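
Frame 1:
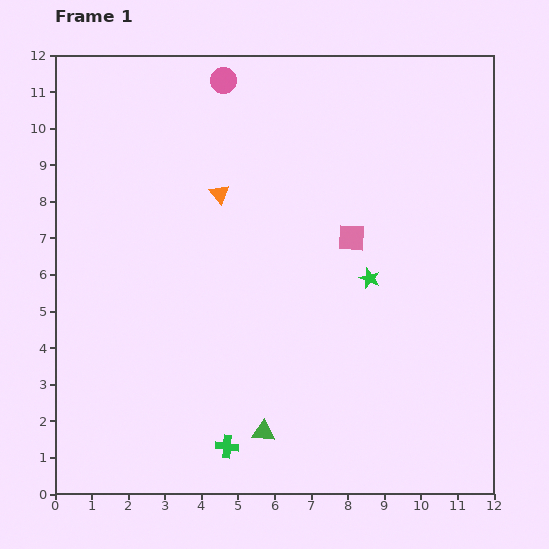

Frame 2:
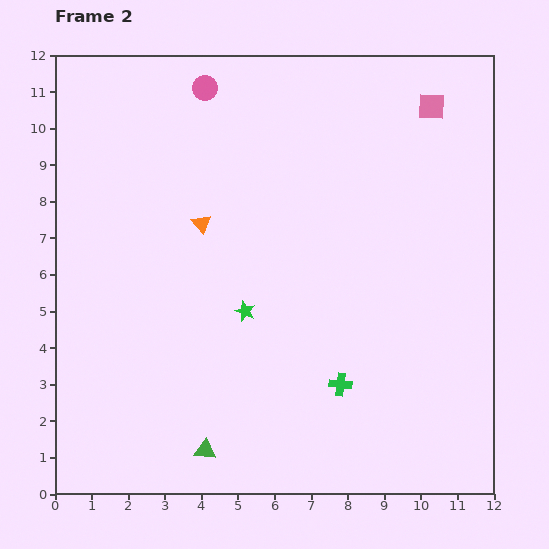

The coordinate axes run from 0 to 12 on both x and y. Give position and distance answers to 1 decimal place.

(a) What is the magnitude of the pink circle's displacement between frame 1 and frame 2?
0.5

The pink circle moved from (4.6, 11.3) to (4.1, 11.1), a distance of √(0.5² + 0.2²) ≈ 0.5.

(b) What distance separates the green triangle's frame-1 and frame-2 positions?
1.7

The green triangle moved from (5.7, 1.7) to (4.1, 1.2), a distance of √(1.6² + 0.5²) ≈ 1.7.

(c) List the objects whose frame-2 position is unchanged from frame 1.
none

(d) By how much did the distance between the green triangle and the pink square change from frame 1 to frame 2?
+5.5

Distance in frame 1: 5.8. Distance in frame 2: 11.3.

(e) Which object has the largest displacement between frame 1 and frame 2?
the pink square

(moved 4.2; next 3.5)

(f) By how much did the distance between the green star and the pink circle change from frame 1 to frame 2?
-0.5

Distance in frame 1: 6.7. Distance in frame 2: 6.2.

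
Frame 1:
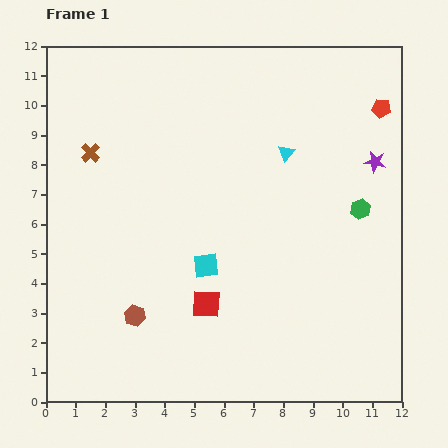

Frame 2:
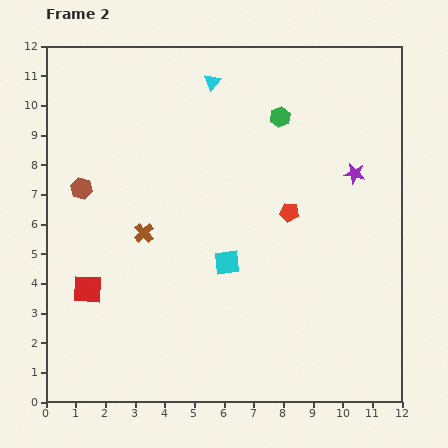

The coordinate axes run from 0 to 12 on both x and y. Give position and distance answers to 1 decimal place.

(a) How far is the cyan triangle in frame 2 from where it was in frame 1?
3.5

The cyan triangle moved from (8.1, 8.4) to (5.6, 10.8), a distance of √(2.5² + 2.4²) ≈ 3.5.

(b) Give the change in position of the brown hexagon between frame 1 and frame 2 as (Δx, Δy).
(-1.8, 4.3)

The brown hexagon was at (3.0, 2.9) in frame 1 and (1.2, 7.2) in frame 2.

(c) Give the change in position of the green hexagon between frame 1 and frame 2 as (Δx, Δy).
(-2.7, 3.1)

The green hexagon was at (10.6, 6.5) in frame 1 and (7.9, 9.6) in frame 2.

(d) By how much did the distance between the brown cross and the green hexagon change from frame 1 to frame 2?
-3.3

Distance in frame 1: 9.3. Distance in frame 2: 6.0.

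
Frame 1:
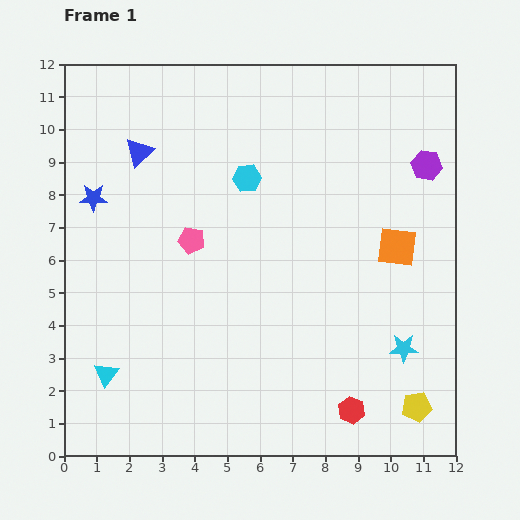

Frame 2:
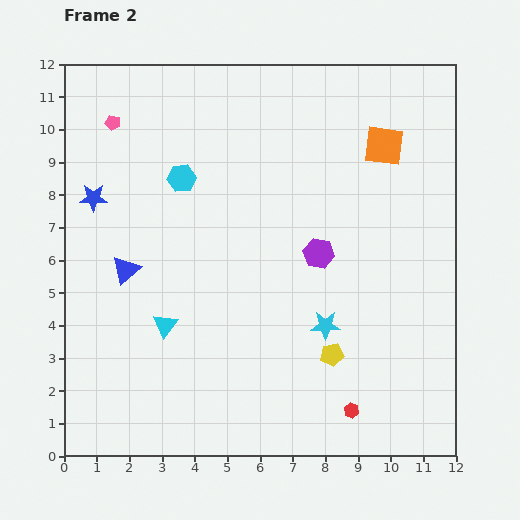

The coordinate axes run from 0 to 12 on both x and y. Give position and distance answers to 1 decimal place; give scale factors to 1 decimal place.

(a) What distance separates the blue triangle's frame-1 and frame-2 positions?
3.6

The blue triangle moved from (2.3, 9.3) to (1.9, 5.7), a distance of √(0.4² + 3.6²) ≈ 3.6.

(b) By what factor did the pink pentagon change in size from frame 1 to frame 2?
0.6×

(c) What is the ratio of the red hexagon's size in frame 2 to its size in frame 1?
0.6×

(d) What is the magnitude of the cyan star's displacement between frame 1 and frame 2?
2.5

The cyan star moved from (10.4, 3.3) to (8.0, 4.0), a distance of √(2.4² + 0.7²) ≈ 2.5.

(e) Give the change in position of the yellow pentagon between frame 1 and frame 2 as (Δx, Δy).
(-2.6, 1.6)

The yellow pentagon was at (10.8, 1.5) in frame 1 and (8.2, 3.1) in frame 2.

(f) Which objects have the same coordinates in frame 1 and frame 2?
the blue star, the red hexagon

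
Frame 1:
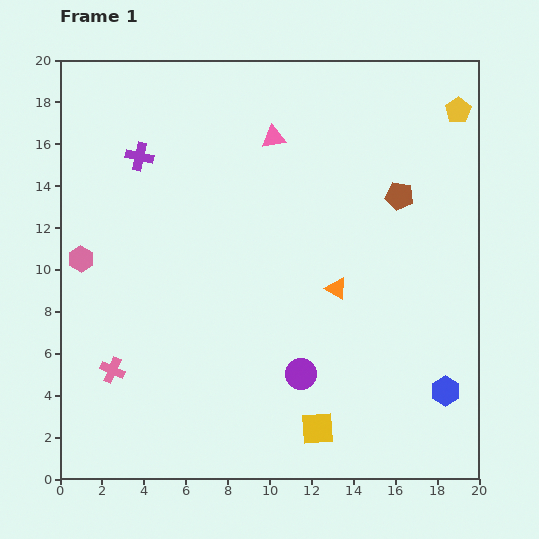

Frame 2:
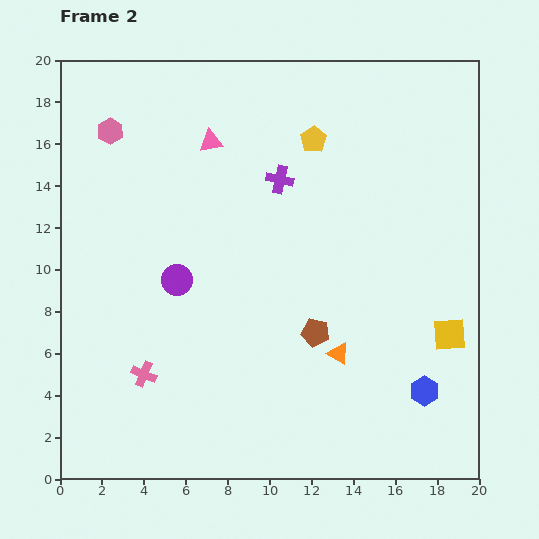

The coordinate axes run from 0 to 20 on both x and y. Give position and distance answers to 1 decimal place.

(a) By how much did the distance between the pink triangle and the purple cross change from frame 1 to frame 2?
-2.7

Distance in frame 1: 6.5. Distance in frame 2: 3.8.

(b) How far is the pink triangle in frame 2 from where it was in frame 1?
3.0

The pink triangle moved from (10.2, 16.3) to (7.2, 16.1), a distance of √(3.0² + 0.2²) ≈ 3.0.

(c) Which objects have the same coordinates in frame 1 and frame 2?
none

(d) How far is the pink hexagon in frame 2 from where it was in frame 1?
6.3

The pink hexagon moved from (1.0, 10.5) to (2.4, 16.6), a distance of √(1.4² + 6.1²) ≈ 6.3.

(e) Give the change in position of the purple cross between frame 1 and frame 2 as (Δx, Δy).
(6.7, -1.1)

The purple cross was at (3.8, 15.4) in frame 1 and (10.5, 14.3) in frame 2.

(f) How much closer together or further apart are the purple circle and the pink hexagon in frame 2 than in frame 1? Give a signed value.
-4.1

Distance in frame 1: 11.9. Distance in frame 2: 7.8.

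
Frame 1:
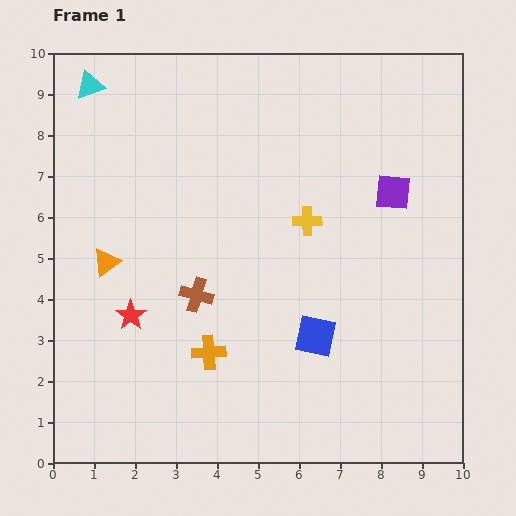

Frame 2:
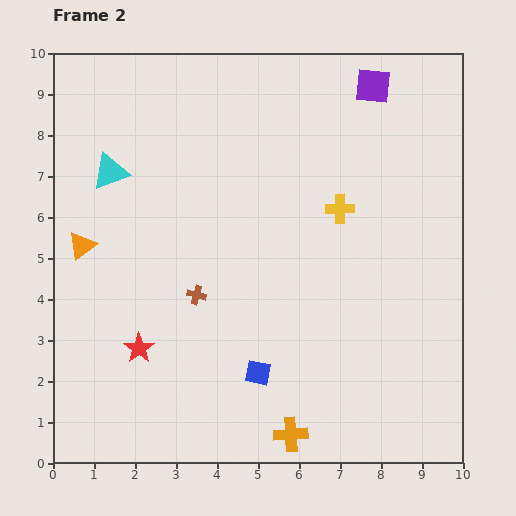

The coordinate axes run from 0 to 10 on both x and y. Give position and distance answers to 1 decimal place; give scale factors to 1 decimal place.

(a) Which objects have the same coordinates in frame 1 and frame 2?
the brown cross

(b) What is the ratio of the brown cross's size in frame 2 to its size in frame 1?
0.6×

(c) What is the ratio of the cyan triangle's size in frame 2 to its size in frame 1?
1.3×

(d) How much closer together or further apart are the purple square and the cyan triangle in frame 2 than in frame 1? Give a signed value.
-1.1

Distance in frame 1: 7.8. Distance in frame 2: 6.7.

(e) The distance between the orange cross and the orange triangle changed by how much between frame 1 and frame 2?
+3.6

Distance in frame 1: 3.3. Distance in frame 2: 6.9.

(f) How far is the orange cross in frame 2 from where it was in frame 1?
2.8

The orange cross moved from (3.8, 2.7) to (5.8, 0.7), a distance of √(2.0² + 2.0²) ≈ 2.8.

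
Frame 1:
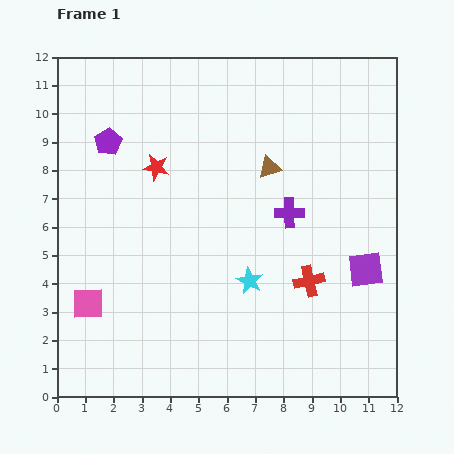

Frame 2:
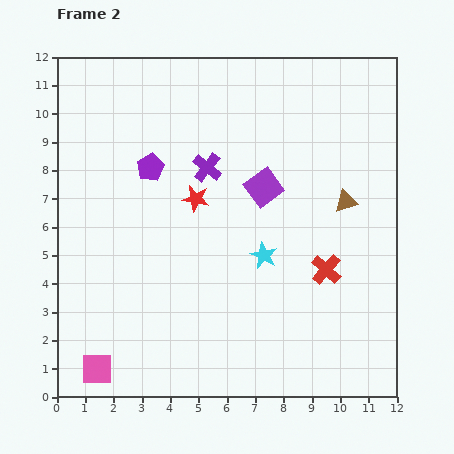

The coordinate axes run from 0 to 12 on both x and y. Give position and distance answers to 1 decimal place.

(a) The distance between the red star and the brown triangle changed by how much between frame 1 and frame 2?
+1.3

Distance in frame 1: 4.0. Distance in frame 2: 5.3.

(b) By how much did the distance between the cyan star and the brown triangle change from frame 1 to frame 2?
-0.6

Distance in frame 1: 4.1. Distance in frame 2: 3.5.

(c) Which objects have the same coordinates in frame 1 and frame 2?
none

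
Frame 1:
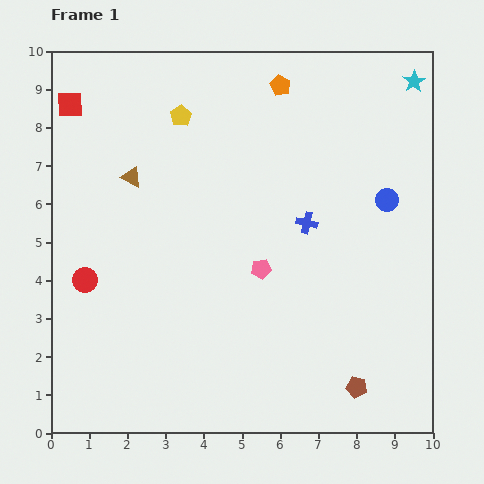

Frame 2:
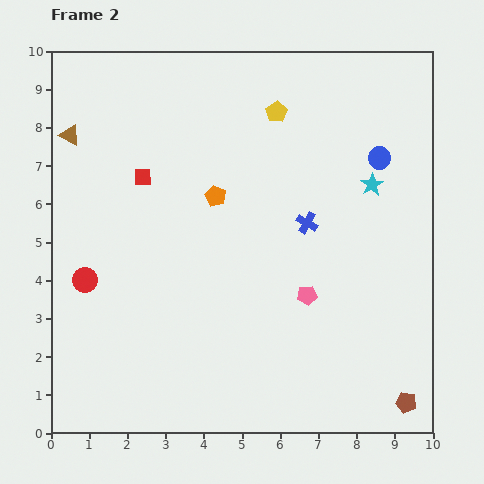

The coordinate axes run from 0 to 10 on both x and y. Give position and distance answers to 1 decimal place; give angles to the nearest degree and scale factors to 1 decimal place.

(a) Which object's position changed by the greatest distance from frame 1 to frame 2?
the orange pentagon

(moved 3.4; next 2.9)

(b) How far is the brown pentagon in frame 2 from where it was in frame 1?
1.4

The brown pentagon moved from (8.0, 1.2) to (9.3, 0.8), a distance of √(1.3² + 0.4²) ≈ 1.4.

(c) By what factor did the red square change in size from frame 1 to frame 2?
0.7×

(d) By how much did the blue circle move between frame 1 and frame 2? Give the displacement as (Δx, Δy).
(-0.2, 1.1)

The blue circle was at (8.8, 6.1) in frame 1 and (8.6, 7.2) in frame 2.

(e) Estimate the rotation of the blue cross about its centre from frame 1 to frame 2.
17° clockwise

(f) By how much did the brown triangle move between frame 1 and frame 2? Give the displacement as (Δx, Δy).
(-1.6, 1.1)

The brown triangle was at (2.1, 6.7) in frame 1 and (0.5, 7.8) in frame 2.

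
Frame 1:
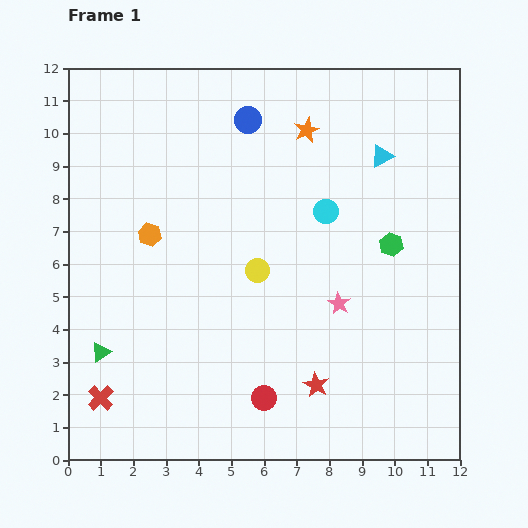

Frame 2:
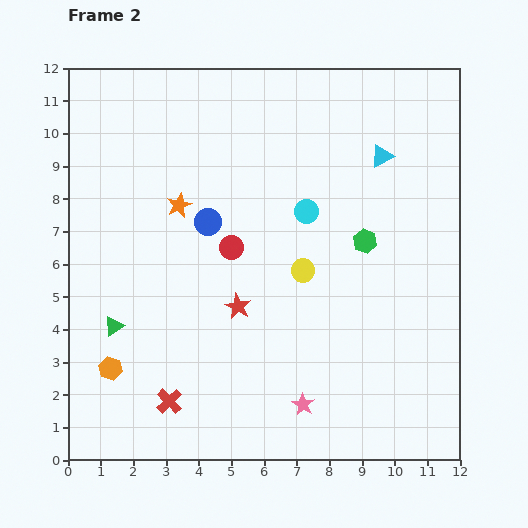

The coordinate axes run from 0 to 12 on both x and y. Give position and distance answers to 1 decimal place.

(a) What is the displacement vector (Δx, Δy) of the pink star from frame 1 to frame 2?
(-1.1, -3.1)

The pink star was at (8.3, 4.8) in frame 1 and (7.2, 1.7) in frame 2.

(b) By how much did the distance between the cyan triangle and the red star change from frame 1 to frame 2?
-0.9

Distance in frame 1: 7.3. Distance in frame 2: 6.4.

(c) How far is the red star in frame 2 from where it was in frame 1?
3.4

The red star moved from (7.6, 2.3) to (5.2, 4.7), a distance of √(2.4² + 2.4²) ≈ 3.4.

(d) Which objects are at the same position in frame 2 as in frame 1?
the cyan triangle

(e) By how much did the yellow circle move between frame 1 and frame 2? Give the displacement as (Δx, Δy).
(1.4, 0.0)

The yellow circle was at (5.8, 5.8) in frame 1 and (7.2, 5.8) in frame 2.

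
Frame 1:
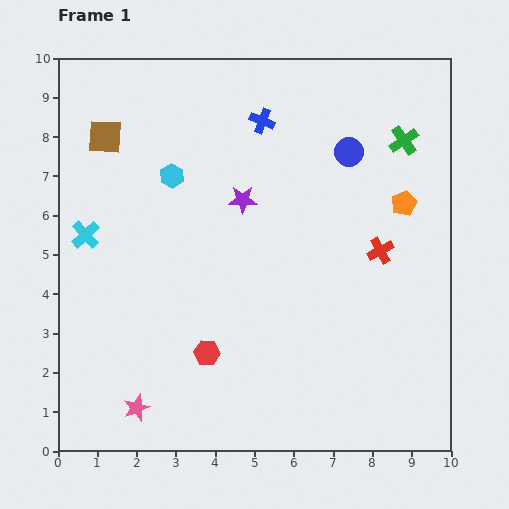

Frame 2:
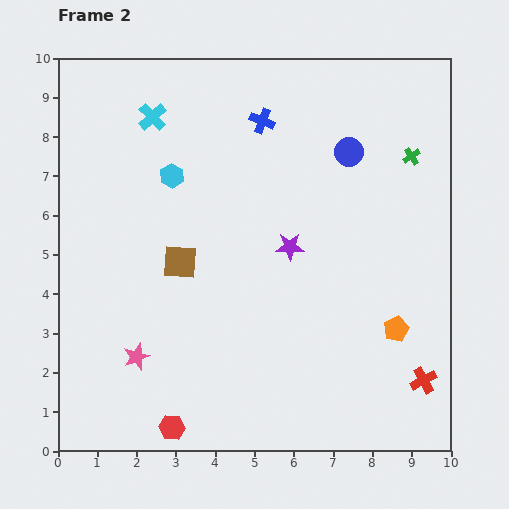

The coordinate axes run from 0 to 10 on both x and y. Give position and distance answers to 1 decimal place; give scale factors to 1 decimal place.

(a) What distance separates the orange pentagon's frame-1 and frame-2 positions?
3.2

The orange pentagon moved from (8.8, 6.3) to (8.6, 3.1), a distance of √(0.2² + 3.2²) ≈ 3.2.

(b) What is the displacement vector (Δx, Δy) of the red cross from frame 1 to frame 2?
(1.1, -3.3)

The red cross was at (8.2, 5.1) in frame 1 and (9.3, 1.8) in frame 2.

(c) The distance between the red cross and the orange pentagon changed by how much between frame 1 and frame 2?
+0.2

Distance in frame 1: 1.3. Distance in frame 2: 1.5.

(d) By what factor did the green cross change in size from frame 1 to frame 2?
0.6×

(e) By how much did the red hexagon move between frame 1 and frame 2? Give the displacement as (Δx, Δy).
(-0.9, -1.9)

The red hexagon was at (3.8, 2.5) in frame 1 and (2.9, 0.6) in frame 2.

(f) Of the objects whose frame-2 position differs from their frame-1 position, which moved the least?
the green cross

(moved 0.4)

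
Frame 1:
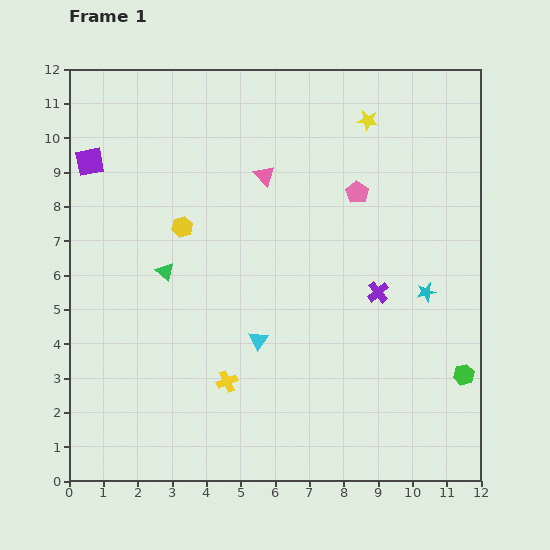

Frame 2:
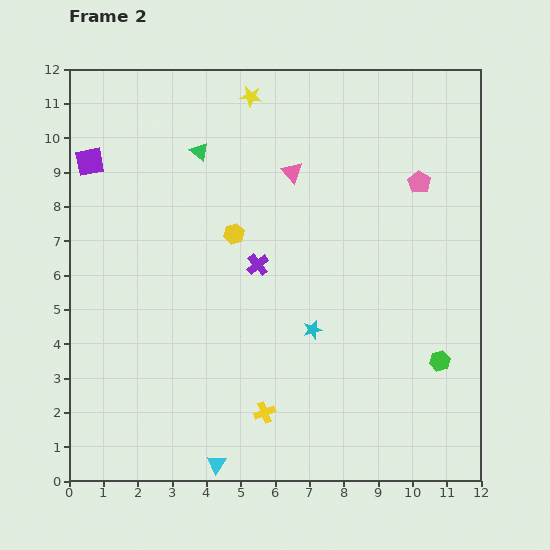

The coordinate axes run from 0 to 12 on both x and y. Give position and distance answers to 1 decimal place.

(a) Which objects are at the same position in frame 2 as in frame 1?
the purple square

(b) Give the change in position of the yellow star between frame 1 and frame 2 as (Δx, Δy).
(-3.4, 0.7)

The yellow star was at (8.7, 10.5) in frame 1 and (5.3, 11.2) in frame 2.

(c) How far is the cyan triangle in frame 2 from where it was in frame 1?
3.8

The cyan triangle moved from (5.5, 4.1) to (4.3, 0.5), a distance of √(1.2² + 3.6²) ≈ 3.8.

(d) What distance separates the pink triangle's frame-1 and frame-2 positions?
0.8

The pink triangle moved from (5.7, 8.9) to (6.5, 9.0), a distance of √(0.8² + 0.1²) ≈ 0.8.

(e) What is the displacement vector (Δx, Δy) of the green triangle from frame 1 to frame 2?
(1.0, 3.5)

The green triangle was at (2.8, 6.1) in frame 1 and (3.8, 9.6) in frame 2.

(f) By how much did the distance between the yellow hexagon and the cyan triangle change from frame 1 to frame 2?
+2.7

Distance in frame 1: 4.0. Distance in frame 2: 6.7.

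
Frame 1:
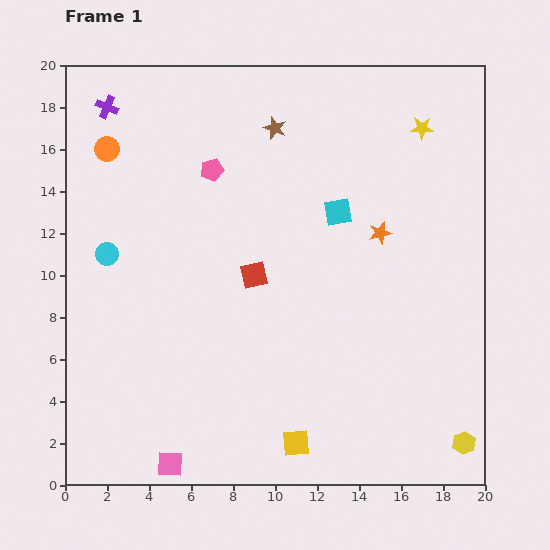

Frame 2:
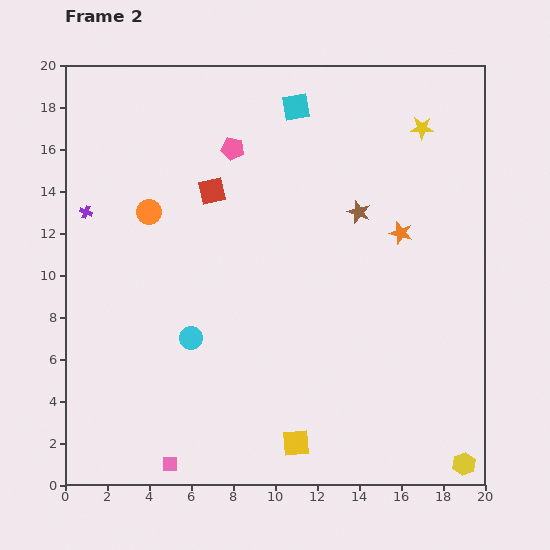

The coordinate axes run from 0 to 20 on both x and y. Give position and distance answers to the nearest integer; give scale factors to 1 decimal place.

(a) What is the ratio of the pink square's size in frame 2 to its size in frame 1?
0.6×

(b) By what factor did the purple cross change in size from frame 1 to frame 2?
0.6×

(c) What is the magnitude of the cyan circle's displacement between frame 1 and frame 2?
6

The cyan circle moved from (2, 11) to (6, 7), a distance of √(4² + 4²) ≈ 6.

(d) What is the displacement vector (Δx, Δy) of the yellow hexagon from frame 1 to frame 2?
(0, -1)

The yellow hexagon was at (19, 2) in frame 1 and (19, 1) in frame 2.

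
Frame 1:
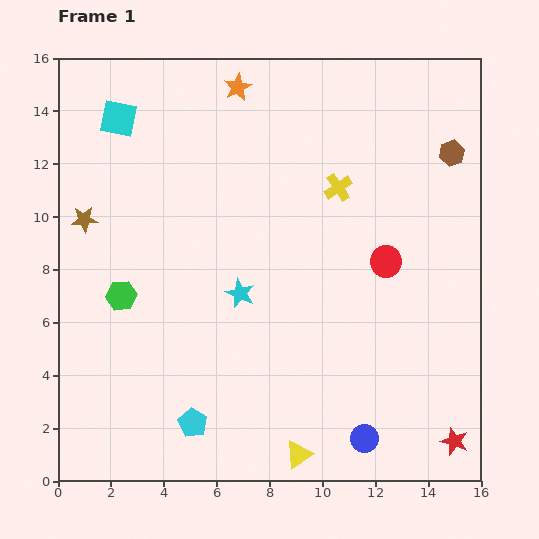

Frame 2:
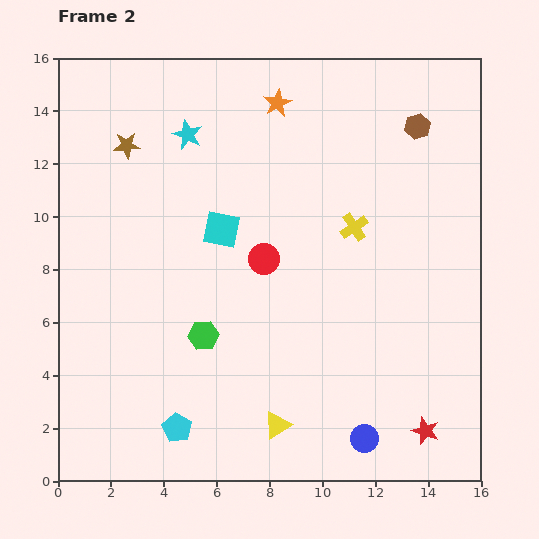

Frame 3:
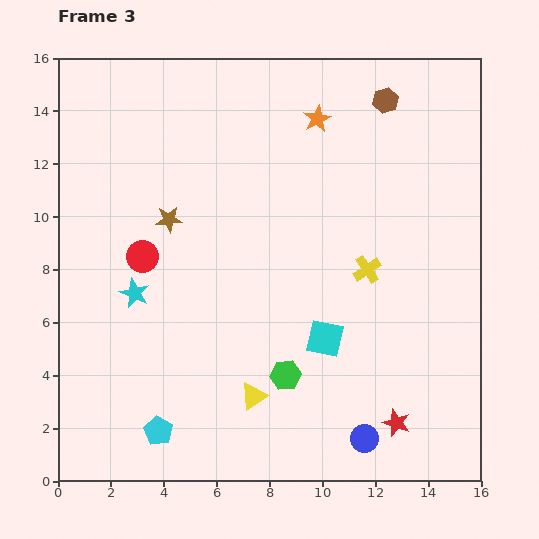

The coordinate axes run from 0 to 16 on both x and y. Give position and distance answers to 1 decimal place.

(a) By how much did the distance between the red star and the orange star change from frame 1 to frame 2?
-2.1

Distance in frame 1: 15.7. Distance in frame 2: 13.6.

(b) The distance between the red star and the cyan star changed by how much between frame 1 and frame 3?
+1.2

Distance in frame 1: 9.8. Distance in frame 3: 11.0.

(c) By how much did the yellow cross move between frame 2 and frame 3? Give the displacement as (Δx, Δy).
(0.5, -1.6)

The yellow cross was at (11.2, 9.6) in frame 2 and (11.7, 8.0) in frame 3.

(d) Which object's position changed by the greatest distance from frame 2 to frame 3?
the cyan star

(moved 6.3; next 5.7)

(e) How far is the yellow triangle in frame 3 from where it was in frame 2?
1.4

The yellow triangle moved from (8.3, 2.1) to (7.4, 3.2), a distance of √(0.9² + 1.1²) ≈ 1.4.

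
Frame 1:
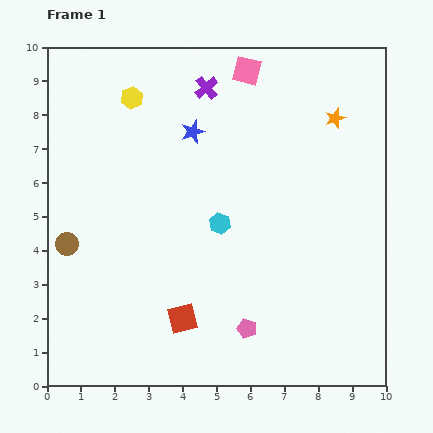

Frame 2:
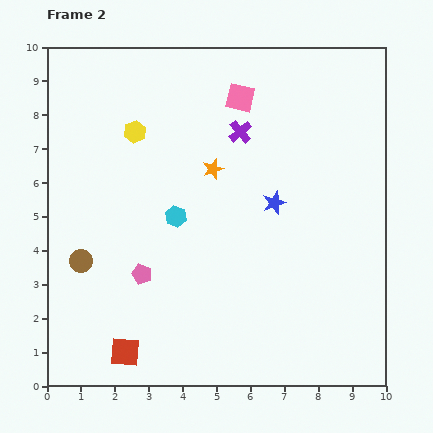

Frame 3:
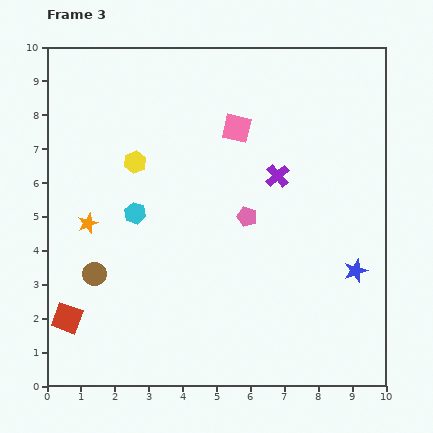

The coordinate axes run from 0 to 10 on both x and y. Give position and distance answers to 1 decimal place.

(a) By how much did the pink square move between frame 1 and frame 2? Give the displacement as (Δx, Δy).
(-0.2, -0.8)

The pink square was at (5.9, 9.3) in frame 1 and (5.7, 8.5) in frame 2.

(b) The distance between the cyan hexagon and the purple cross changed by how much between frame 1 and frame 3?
+0.3

Distance in frame 1: 4.0. Distance in frame 3: 4.3.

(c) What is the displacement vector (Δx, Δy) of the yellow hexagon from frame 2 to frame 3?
(0.0, -0.9)

The yellow hexagon was at (2.6, 7.5) in frame 2 and (2.6, 6.6) in frame 3.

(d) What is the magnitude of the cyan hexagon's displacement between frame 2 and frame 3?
1.2

The cyan hexagon moved from (3.8, 5.0) to (2.6, 5.1), a distance of √(1.2² + 0.1²) ≈ 1.2.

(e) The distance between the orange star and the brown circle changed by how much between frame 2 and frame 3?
-3.2

Distance in frame 2: 4.7. Distance in frame 3: 1.5.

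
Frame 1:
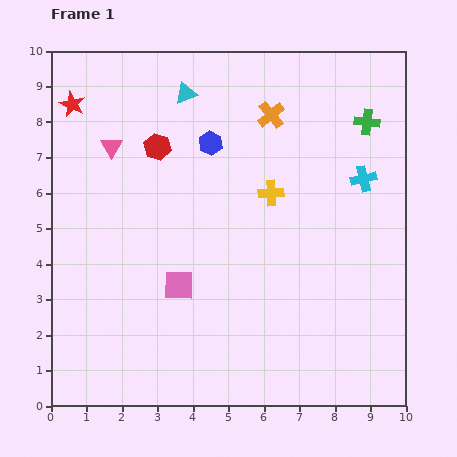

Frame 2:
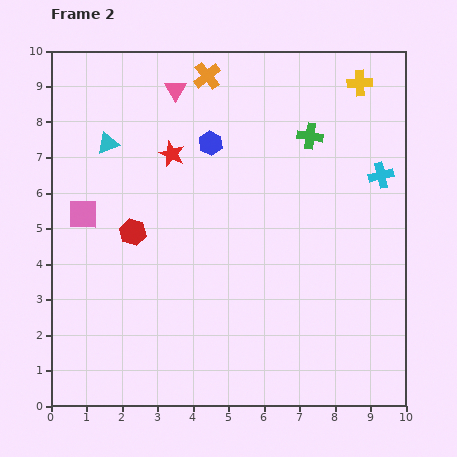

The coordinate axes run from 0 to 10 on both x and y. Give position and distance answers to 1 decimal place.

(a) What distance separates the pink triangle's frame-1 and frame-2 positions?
2.4

The pink triangle moved from (1.7, 7.3) to (3.5, 8.9), a distance of √(1.8² + 1.6²) ≈ 2.4.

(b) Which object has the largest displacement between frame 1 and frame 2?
the yellow cross

(moved 4.0; next 3.4)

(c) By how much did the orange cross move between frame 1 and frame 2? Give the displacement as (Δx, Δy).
(-1.8, 1.1)

The orange cross was at (6.2, 8.2) in frame 1 and (4.4, 9.3) in frame 2.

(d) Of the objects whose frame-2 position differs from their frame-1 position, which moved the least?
the cyan cross

(moved 0.5)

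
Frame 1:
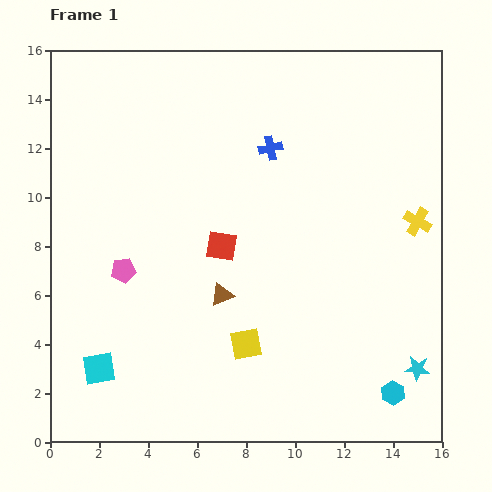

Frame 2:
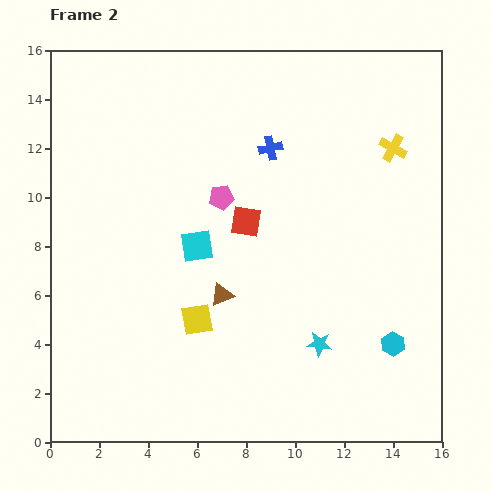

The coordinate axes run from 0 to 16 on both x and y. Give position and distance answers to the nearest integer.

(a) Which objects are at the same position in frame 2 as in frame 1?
the brown triangle, the blue cross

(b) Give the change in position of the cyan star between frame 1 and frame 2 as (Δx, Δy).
(-4, 1)

The cyan star was at (15, 3) in frame 1 and (11, 4) in frame 2.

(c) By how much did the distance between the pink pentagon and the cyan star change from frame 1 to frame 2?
-6

Distance in frame 1: 13. Distance in frame 2: 7.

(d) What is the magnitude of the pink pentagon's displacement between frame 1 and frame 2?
5

The pink pentagon moved from (3, 7) to (7, 10), a distance of √(4² + 3²) ≈ 5.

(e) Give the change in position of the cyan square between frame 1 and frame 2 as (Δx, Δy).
(4, 5)

The cyan square was at (2, 3) in frame 1 and (6, 8) in frame 2.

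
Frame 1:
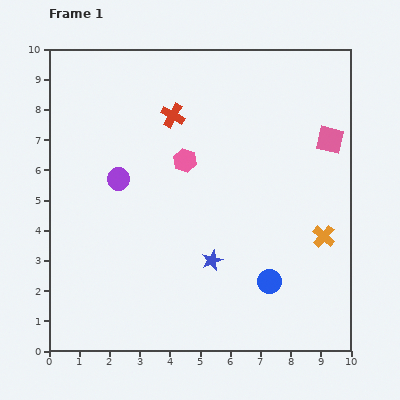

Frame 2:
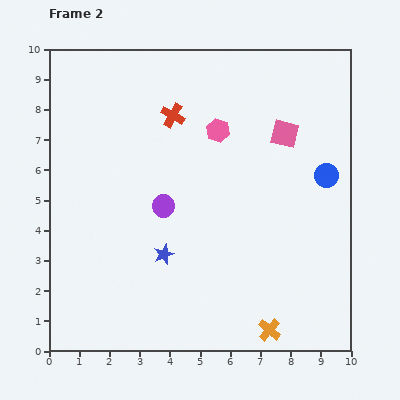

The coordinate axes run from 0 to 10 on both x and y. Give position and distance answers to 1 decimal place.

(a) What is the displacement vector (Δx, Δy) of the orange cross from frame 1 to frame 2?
(-1.8, -3.1)

The orange cross was at (9.1, 3.8) in frame 1 and (7.3, 0.7) in frame 2.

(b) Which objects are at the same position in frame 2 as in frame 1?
the red cross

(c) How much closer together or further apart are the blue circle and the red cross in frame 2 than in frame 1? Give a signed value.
-0.9

Distance in frame 1: 6.4. Distance in frame 2: 5.5.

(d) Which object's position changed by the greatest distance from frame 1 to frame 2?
the blue circle

(moved 4.0; next 3.6)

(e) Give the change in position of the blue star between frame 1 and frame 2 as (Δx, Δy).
(-1.6, 0.2)

The blue star was at (5.4, 3.0) in frame 1 and (3.8, 3.2) in frame 2.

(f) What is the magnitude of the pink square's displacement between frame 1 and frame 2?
1.5

The pink square moved from (9.3, 7.0) to (7.8, 7.2), a distance of √(1.5² + 0.2²) ≈ 1.5.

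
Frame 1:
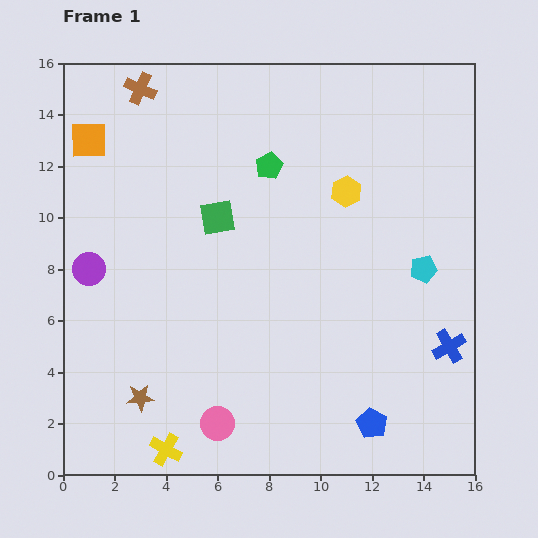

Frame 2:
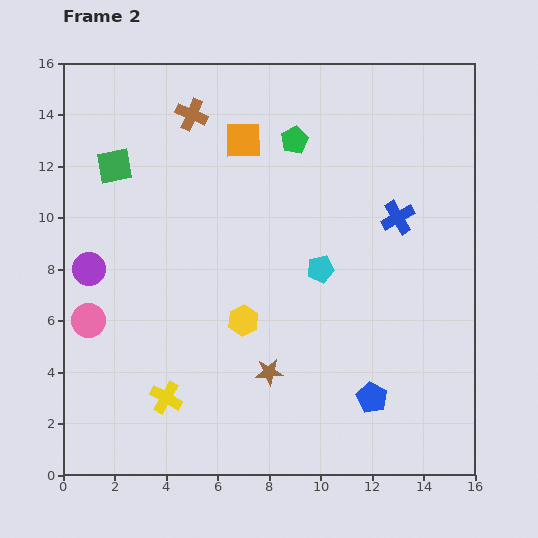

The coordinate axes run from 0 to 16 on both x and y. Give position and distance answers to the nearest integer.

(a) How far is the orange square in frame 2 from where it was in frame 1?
6

The orange square moved from (1, 13) to (7, 13), a distance of √(6² + 0²) ≈ 6.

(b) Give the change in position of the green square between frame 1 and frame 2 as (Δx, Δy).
(-4, 2)

The green square was at (6, 10) in frame 1 and (2, 12) in frame 2.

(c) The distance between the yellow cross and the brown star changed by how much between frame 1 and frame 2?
+2

Distance in frame 1: 2. Distance in frame 2: 4.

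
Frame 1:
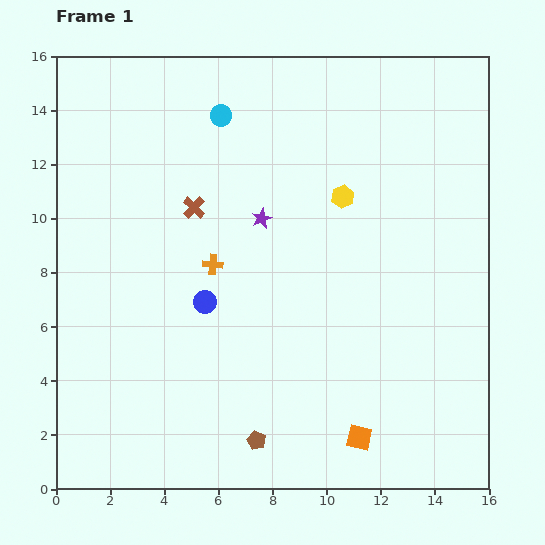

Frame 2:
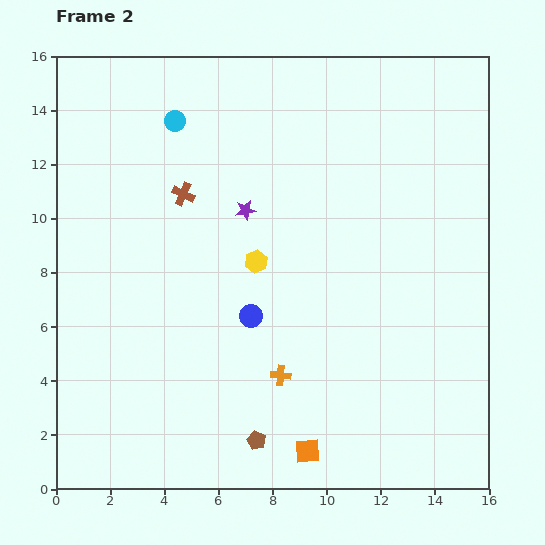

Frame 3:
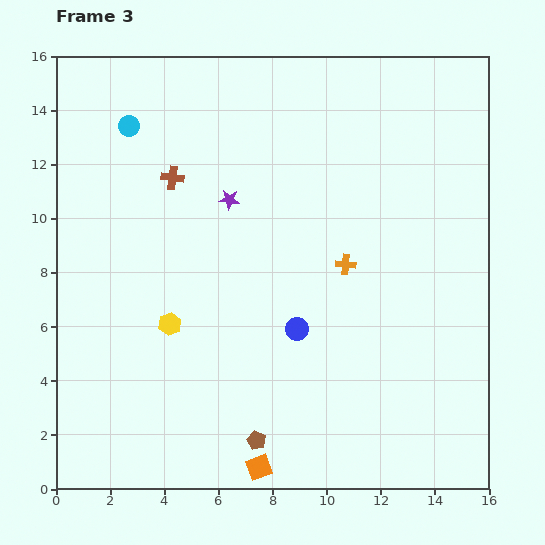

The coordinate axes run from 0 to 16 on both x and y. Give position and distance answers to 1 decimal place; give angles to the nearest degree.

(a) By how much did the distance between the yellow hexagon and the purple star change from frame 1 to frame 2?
-1.2

Distance in frame 1: 3.1. Distance in frame 2: 1.9.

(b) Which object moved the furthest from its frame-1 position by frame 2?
the orange cross

(moved 4.8; next 4.0)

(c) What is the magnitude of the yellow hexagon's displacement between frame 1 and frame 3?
7.9

The yellow hexagon moved from (10.6, 10.8) to (4.2, 6.1), a distance of √(6.4² + 4.7²) ≈ 7.9.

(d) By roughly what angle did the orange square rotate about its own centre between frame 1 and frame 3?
33° counter-clockwise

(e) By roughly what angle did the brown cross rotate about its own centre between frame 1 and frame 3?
36° counter-clockwise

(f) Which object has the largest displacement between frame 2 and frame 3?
the orange cross

(moved 4.8; next 3.9)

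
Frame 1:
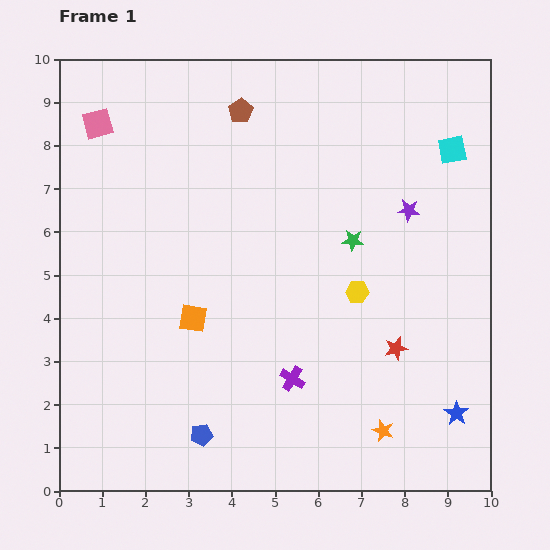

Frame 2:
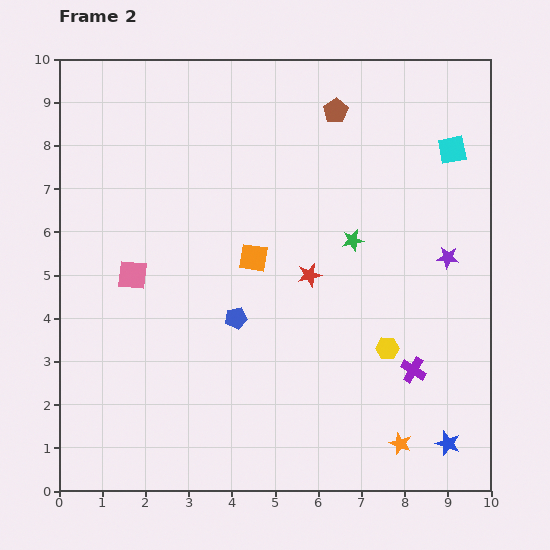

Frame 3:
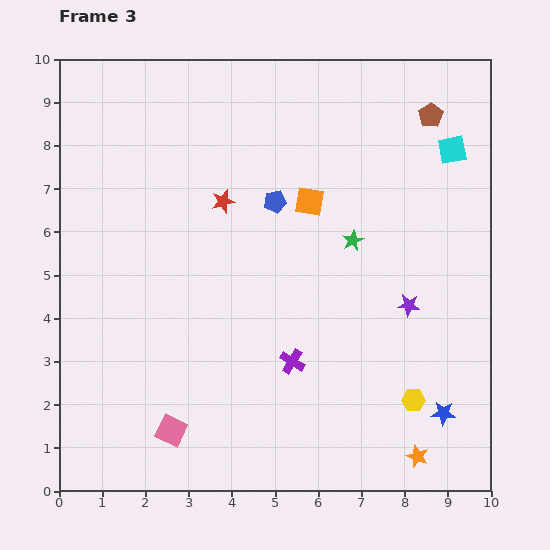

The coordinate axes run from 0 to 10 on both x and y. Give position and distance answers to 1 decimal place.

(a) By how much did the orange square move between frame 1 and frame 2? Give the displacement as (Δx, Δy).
(1.4, 1.4)

The orange square was at (3.1, 4.0) in frame 1 and (4.5, 5.4) in frame 2.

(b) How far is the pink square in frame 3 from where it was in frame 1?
7.3

The pink square moved from (0.9, 8.5) to (2.6, 1.4), a distance of √(1.7² + 7.1²) ≈ 7.3.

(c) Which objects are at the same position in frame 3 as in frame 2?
the green star, the cyan square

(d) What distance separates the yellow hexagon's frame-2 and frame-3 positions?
1.3

The yellow hexagon moved from (7.6, 3.3) to (8.2, 2.1), a distance of √(0.6² + 1.2²) ≈ 1.3.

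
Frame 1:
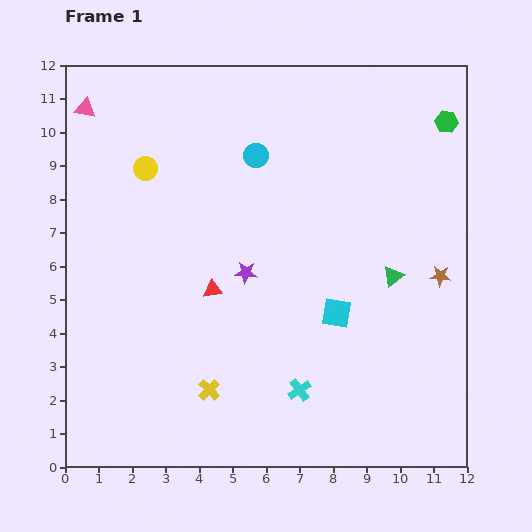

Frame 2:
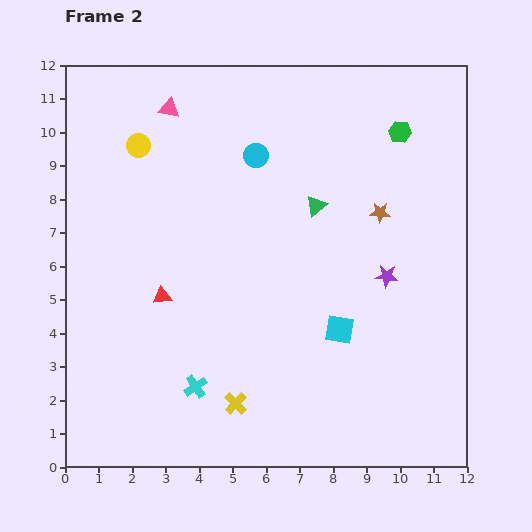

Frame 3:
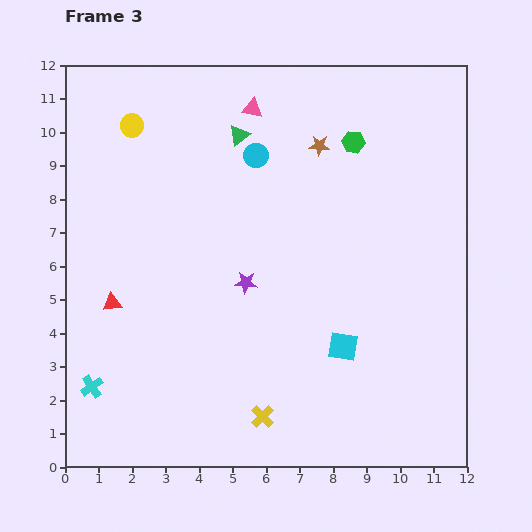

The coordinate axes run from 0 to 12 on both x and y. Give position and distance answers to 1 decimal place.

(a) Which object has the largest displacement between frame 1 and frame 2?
the purple star

(moved 4.2; next 3.1)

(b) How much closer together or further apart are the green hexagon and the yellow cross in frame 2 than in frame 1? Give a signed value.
-1.2

Distance in frame 1: 10.7. Distance in frame 2: 9.5.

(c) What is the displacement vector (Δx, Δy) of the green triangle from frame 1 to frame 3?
(-4.6, 4.2)

The green triangle was at (9.8, 5.7) in frame 1 and (5.2, 9.9) in frame 3.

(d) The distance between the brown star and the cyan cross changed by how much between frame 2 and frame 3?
+2.3

Distance in frame 2: 7.6. Distance in frame 3: 9.9.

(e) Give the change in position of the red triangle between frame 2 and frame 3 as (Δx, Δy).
(-1.5, -0.2)

The red triangle was at (2.9, 5.1) in frame 2 and (1.4, 4.9) in frame 3.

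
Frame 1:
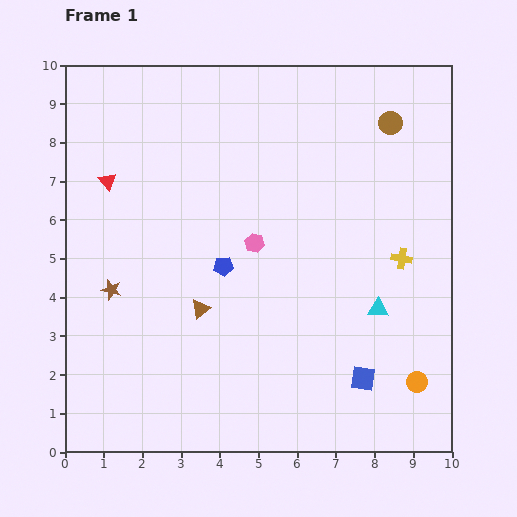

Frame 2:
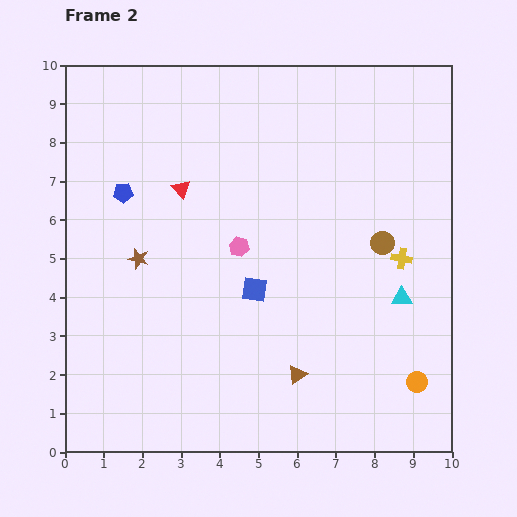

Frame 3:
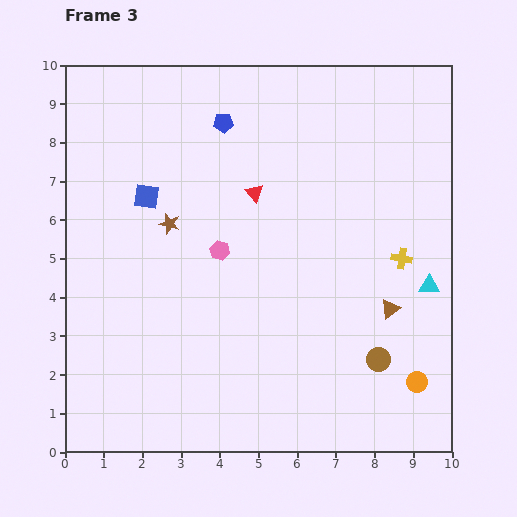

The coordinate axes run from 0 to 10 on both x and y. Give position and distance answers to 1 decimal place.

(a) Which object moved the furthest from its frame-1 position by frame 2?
the blue square

(moved 3.6; next 3.2)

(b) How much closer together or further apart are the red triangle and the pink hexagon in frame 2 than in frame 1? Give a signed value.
-2.0

Distance in frame 1: 4.1. Distance in frame 2: 2.1.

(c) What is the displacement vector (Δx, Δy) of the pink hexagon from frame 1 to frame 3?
(-0.9, -0.2)

The pink hexagon was at (4.9, 5.4) in frame 1 and (4.0, 5.2) in frame 3.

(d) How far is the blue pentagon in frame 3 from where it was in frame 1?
3.7

The blue pentagon moved from (4.1, 4.8) to (4.1, 8.5), a distance of √(0.0² + 3.7²) ≈ 3.7.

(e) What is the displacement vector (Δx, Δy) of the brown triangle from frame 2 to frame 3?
(2.4, 1.7)

The brown triangle was at (6.0, 2.0) in frame 2 and (8.4, 3.7) in frame 3.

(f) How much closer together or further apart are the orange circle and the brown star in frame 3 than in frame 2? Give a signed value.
-0.3

Distance in frame 2: 7.9. Distance in frame 3: 7.6.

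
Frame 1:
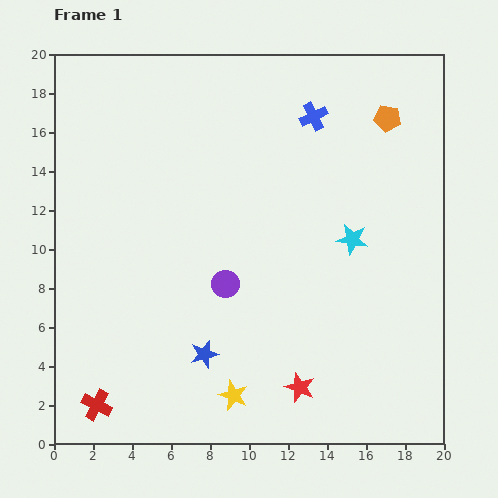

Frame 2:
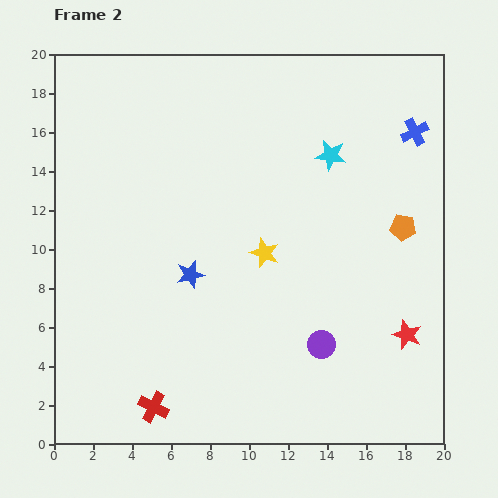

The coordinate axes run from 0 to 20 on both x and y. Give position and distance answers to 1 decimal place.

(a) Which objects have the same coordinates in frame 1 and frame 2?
none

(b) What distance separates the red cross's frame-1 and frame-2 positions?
2.9

The red cross moved from (2.2, 2.0) to (5.1, 1.9), a distance of √(2.9² + 0.1²) ≈ 2.9.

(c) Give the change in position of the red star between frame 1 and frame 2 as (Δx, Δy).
(5.5, 2.7)

The red star was at (12.6, 2.9) in frame 1 and (18.1, 5.6) in frame 2.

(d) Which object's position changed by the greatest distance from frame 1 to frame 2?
the yellow star

(moved 7.5; next 6.1)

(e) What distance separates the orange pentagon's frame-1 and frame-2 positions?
5.7

The orange pentagon moved from (17.1, 16.7) to (17.9, 11.1), a distance of √(0.8² + 5.6²) ≈ 5.7.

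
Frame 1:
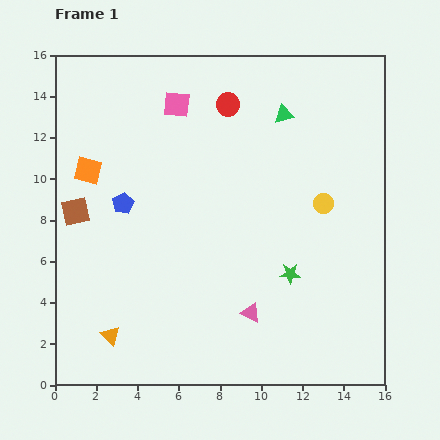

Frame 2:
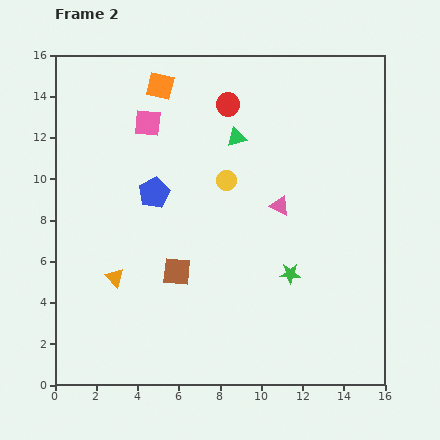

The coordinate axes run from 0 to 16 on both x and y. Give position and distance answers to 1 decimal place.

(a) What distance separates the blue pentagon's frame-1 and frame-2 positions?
1.6

The blue pentagon moved from (3.3, 8.8) to (4.8, 9.3), a distance of √(1.5² + 0.5²) ≈ 1.6.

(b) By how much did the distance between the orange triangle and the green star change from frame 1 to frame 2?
-0.7

Distance in frame 1: 9.2. Distance in frame 2: 8.5.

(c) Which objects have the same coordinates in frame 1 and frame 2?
the green star, the red circle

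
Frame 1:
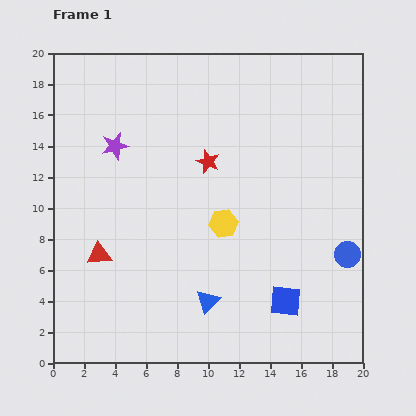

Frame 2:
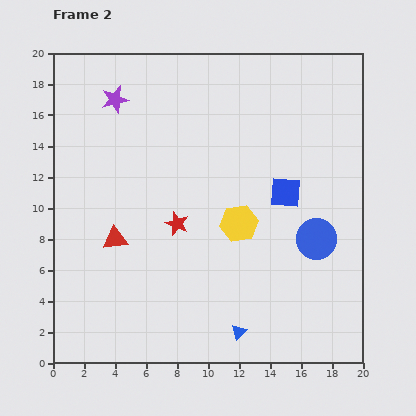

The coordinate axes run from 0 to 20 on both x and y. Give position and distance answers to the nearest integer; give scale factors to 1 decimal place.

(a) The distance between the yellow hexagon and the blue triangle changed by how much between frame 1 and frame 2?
+2

Distance in frame 1: 5. Distance in frame 2: 7.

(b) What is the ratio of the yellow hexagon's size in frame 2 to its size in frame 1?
1.3×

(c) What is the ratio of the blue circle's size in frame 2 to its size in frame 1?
1.5×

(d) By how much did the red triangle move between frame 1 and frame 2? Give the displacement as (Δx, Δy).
(1, 1)

The red triangle was at (3, 7) in frame 1 and (4, 8) in frame 2.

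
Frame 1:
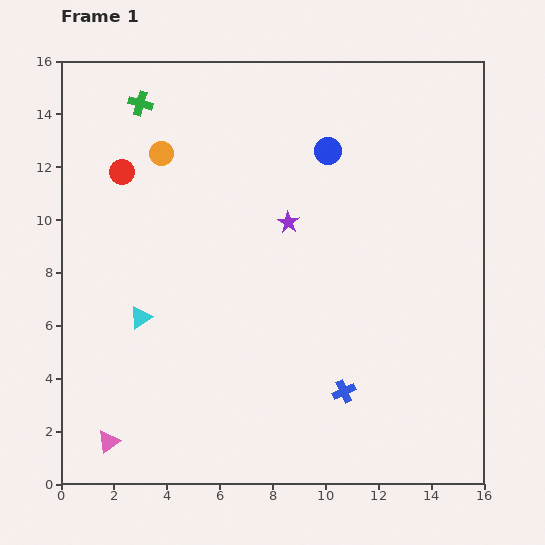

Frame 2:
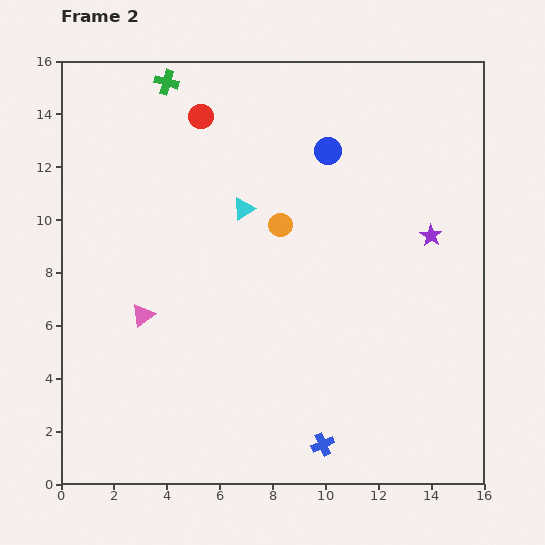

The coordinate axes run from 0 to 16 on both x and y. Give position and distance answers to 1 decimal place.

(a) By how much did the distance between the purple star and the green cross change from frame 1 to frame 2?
+4.4

Distance in frame 1: 7.2. Distance in frame 2: 11.6.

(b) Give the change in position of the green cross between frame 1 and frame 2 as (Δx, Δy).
(1.0, 0.8)

The green cross was at (3.0, 14.4) in frame 1 and (4.0, 15.2) in frame 2.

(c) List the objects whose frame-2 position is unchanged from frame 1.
the blue circle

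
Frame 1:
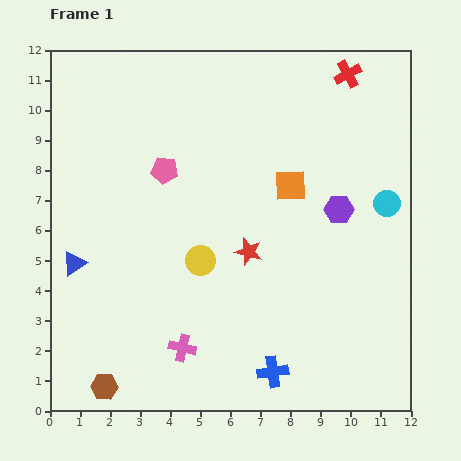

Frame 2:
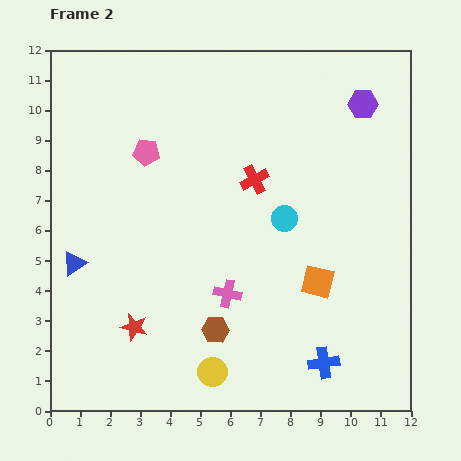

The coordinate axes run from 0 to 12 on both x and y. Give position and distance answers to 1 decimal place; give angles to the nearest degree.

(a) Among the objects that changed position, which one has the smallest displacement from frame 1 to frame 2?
the pink pentagon

(moved 0.8)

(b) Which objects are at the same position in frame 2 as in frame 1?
the blue triangle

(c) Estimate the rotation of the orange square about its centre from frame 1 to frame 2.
15° clockwise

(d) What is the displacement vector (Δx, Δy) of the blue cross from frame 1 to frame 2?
(1.7, 0.3)

The blue cross was at (7.4, 1.3) in frame 1 and (9.1, 1.6) in frame 2.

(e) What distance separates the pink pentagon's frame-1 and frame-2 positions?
0.8

The pink pentagon moved from (3.8, 8.0) to (3.2, 8.6), a distance of √(0.6² + 0.6²) ≈ 0.8.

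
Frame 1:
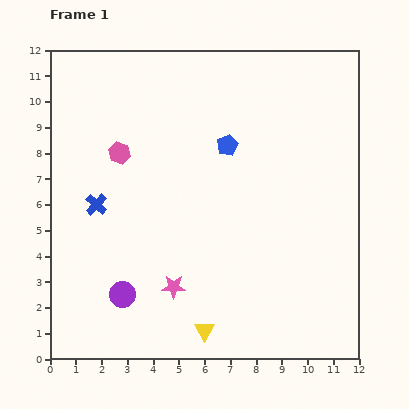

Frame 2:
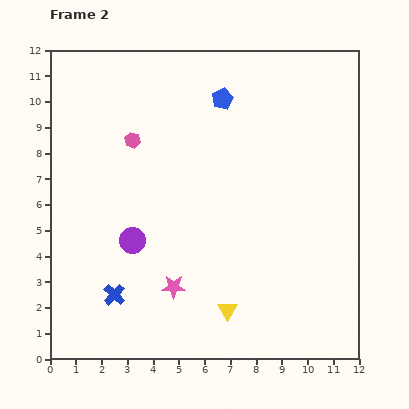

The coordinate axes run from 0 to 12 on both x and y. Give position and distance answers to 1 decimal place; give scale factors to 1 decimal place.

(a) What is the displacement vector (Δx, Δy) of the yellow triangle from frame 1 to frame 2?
(0.9, 0.8)

The yellow triangle was at (6.0, 1.1) in frame 1 and (6.9, 1.9) in frame 2.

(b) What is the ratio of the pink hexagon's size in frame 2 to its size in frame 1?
0.7×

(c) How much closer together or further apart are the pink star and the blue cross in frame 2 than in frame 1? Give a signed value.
-2.1

Distance in frame 1: 4.4. Distance in frame 2: 2.3.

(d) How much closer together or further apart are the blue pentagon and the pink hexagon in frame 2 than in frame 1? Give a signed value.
-0.4

Distance in frame 1: 4.2. Distance in frame 2: 3.8.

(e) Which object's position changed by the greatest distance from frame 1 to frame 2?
the blue cross

(moved 3.6; next 2.1)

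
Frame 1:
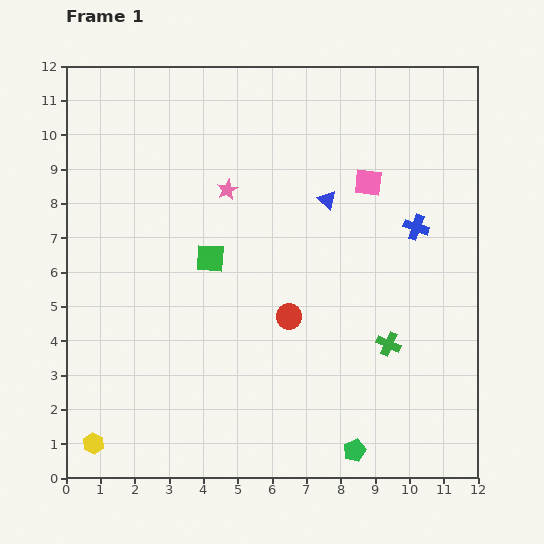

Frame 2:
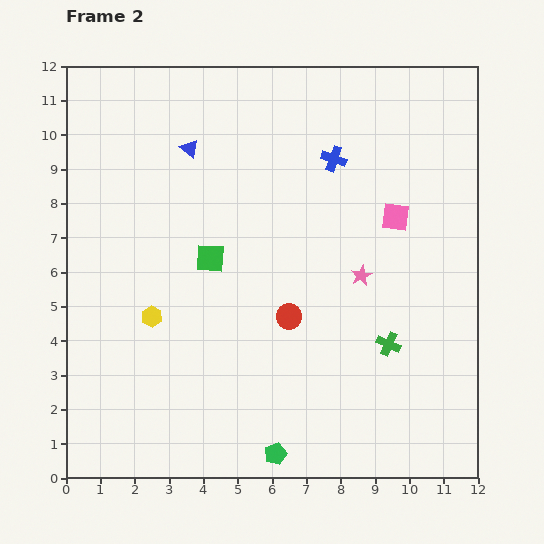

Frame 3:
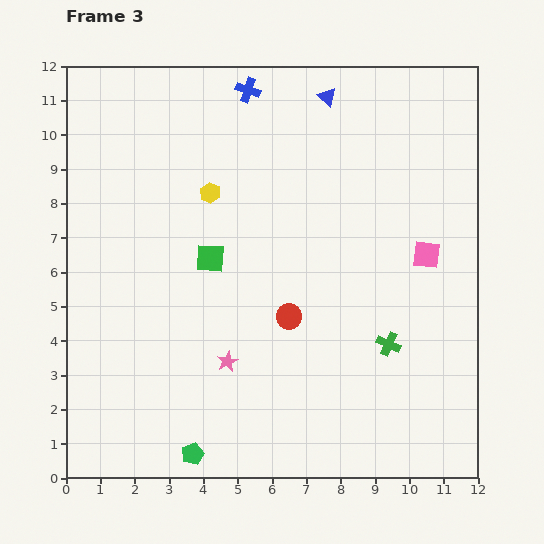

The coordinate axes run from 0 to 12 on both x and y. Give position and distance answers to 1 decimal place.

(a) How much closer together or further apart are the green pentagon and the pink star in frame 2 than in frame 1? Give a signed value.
-2.7

Distance in frame 1: 8.5. Distance in frame 2: 5.8.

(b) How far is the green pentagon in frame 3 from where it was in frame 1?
4.7

The green pentagon moved from (8.4, 0.8) to (3.7, 0.7), a distance of √(4.7² + 0.1²) ≈ 4.7.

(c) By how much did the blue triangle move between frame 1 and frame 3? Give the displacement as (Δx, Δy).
(0.0, 3.0)

The blue triangle was at (7.6, 8.1) in frame 1 and (7.6, 11.1) in frame 3.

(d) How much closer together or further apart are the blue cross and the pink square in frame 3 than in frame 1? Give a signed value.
+5.2

Distance in frame 1: 1.9. Distance in frame 3: 7.1.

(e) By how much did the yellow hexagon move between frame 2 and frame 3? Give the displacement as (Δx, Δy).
(1.7, 3.6)

The yellow hexagon was at (2.5, 4.7) in frame 2 and (4.2, 8.3) in frame 3.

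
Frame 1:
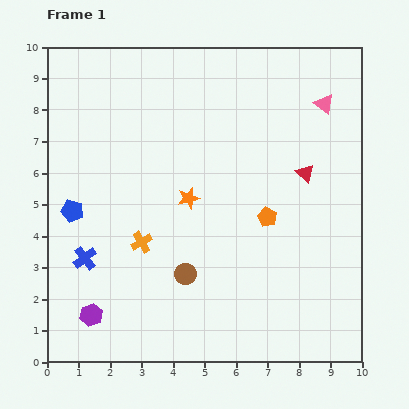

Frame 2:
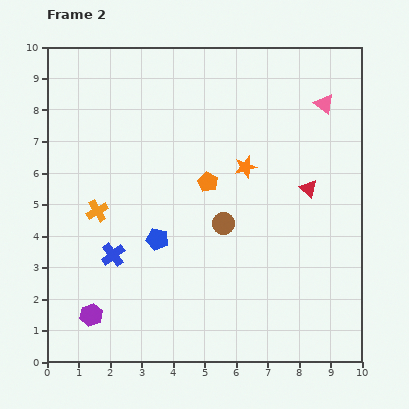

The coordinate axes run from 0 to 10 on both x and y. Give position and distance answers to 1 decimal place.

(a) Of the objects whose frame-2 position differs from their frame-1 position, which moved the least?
the red triangle

(moved 0.5)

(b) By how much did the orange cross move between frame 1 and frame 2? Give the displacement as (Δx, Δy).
(-1.4, 1.0)

The orange cross was at (3.0, 3.8) in frame 1 and (1.6, 4.8) in frame 2.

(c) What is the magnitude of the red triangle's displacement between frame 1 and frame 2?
0.5

The red triangle moved from (8.2, 6.0) to (8.3, 5.5), a distance of √(0.1² + 0.5²) ≈ 0.5.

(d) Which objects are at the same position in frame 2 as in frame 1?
the pink triangle, the purple hexagon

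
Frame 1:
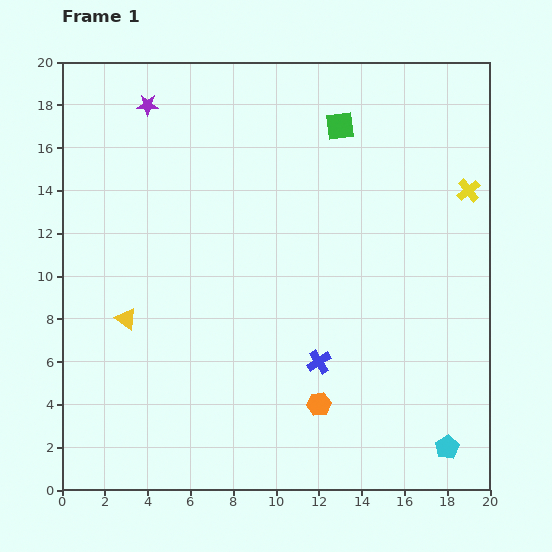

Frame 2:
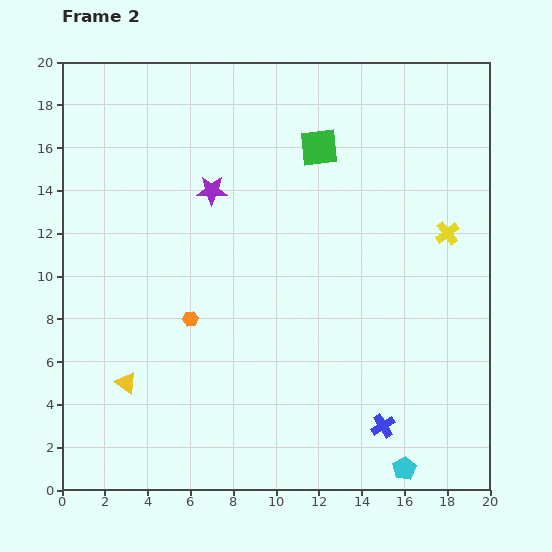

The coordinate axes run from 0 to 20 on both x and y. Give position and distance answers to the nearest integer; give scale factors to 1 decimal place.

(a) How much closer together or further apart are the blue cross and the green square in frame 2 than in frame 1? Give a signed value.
+2

Distance in frame 1: 11. Distance in frame 2: 13.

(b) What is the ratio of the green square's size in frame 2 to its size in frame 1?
1.3×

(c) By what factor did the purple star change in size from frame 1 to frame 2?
1.4×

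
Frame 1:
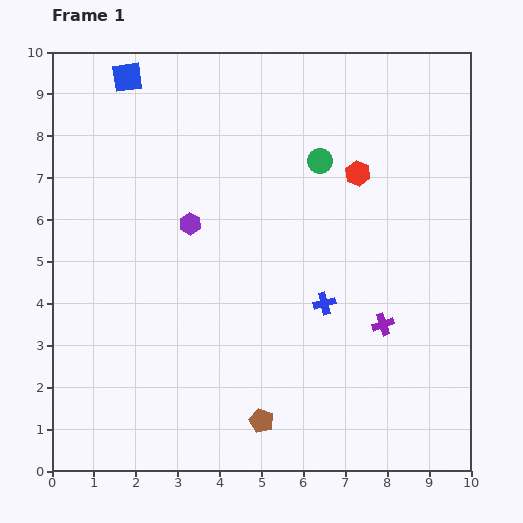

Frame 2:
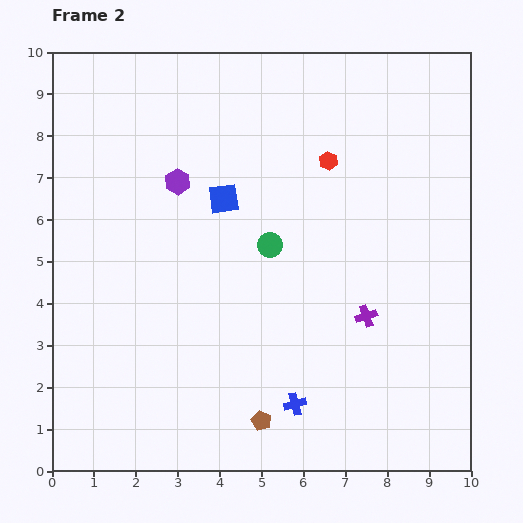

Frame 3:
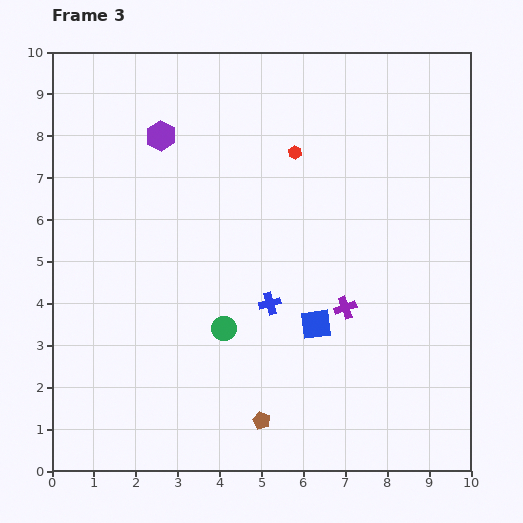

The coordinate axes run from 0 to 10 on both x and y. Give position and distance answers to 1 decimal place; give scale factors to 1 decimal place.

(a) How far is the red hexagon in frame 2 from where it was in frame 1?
0.8

The red hexagon moved from (7.3, 7.1) to (6.6, 7.4), a distance of √(0.7² + 0.3²) ≈ 0.8.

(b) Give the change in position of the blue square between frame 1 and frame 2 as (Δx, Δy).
(2.3, -2.9)

The blue square was at (1.8, 9.4) in frame 1 and (4.1, 6.5) in frame 2.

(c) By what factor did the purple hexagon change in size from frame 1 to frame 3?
1.4×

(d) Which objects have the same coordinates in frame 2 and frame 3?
the brown pentagon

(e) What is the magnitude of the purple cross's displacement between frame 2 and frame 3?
0.5

The purple cross moved from (7.5, 3.7) to (7.0, 3.9), a distance of √(0.5² + 0.2²) ≈ 0.5.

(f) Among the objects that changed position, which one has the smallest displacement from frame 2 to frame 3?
the purple cross

(moved 0.5)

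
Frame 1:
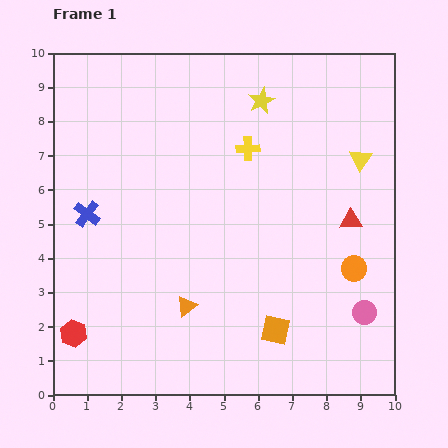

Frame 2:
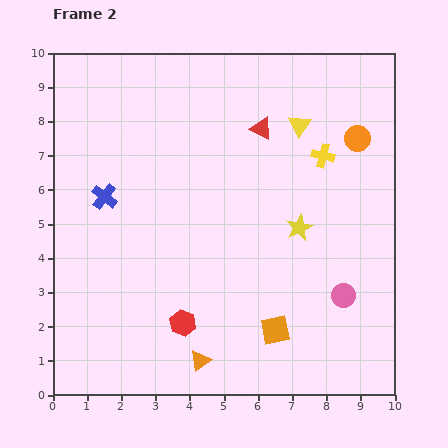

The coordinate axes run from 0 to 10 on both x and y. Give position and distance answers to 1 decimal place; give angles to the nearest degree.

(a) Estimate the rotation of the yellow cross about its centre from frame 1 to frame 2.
16° clockwise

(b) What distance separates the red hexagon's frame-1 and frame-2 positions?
3.2

The red hexagon moved from (0.6, 1.8) to (3.8, 2.1), a distance of √(3.2² + 0.3²) ≈ 3.2.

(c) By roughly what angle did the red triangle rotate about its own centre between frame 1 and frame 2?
28° clockwise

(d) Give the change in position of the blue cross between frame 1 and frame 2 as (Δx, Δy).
(0.5, 0.5)

The blue cross was at (1.0, 5.3) in frame 1 and (1.5, 5.8) in frame 2.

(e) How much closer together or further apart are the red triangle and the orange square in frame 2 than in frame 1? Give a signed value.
+2.0

Distance in frame 1: 3.9. Distance in frame 2: 5.9.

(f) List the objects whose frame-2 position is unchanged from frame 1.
the orange square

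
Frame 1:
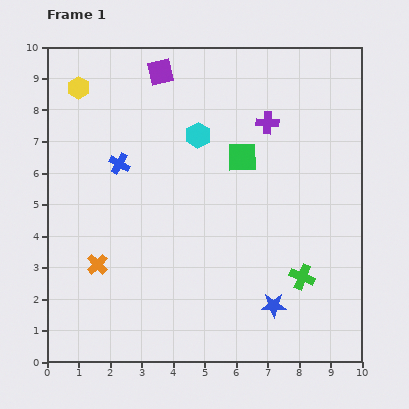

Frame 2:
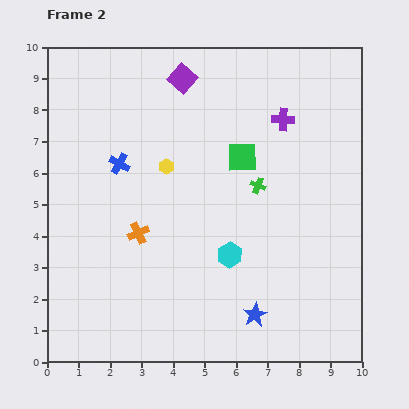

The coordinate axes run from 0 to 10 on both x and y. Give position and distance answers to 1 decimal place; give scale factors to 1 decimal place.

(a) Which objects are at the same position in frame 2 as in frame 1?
the blue cross, the green square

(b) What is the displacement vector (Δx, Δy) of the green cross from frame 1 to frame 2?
(-1.4, 2.9)

The green cross was at (8.1, 2.7) in frame 1 and (6.7, 5.6) in frame 2.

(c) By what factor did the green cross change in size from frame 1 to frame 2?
0.6×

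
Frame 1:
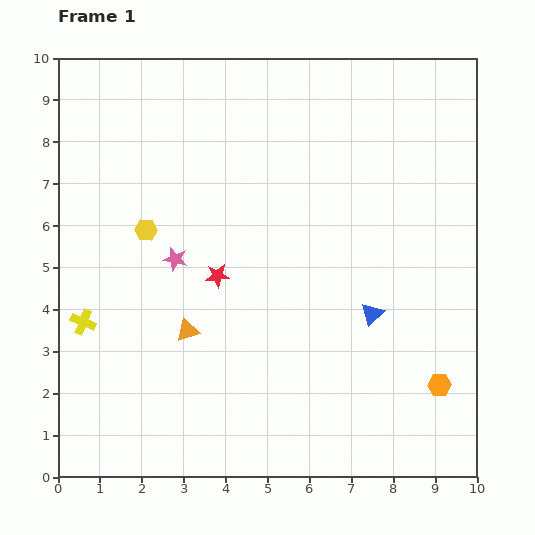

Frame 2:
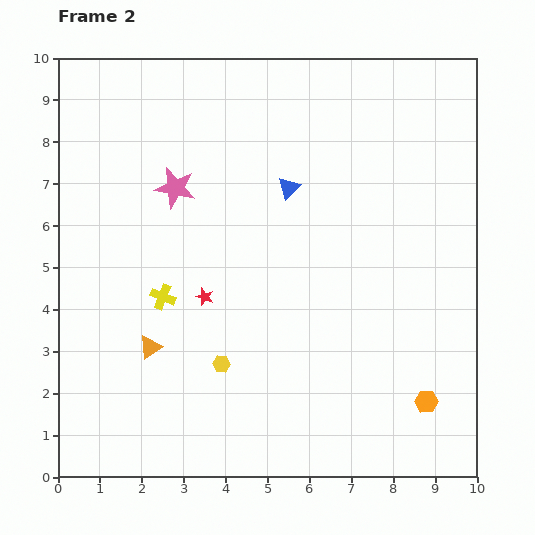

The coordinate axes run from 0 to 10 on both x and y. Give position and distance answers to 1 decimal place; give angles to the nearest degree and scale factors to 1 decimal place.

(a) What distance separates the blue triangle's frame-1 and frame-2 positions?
3.6

The blue triangle moved from (7.5, 3.9) to (5.5, 6.9), a distance of √(2.0² + 3.0²) ≈ 3.6.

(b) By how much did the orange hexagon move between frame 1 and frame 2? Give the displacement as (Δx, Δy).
(-0.3, -0.4)

The orange hexagon was at (9.1, 2.2) in frame 1 and (8.8, 1.8) in frame 2.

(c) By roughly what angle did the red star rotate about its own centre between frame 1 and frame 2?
23° clockwise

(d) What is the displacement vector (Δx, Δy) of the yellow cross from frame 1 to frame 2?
(1.9, 0.6)

The yellow cross was at (0.6, 3.7) in frame 1 and (2.5, 4.3) in frame 2.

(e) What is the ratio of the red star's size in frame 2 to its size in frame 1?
0.7×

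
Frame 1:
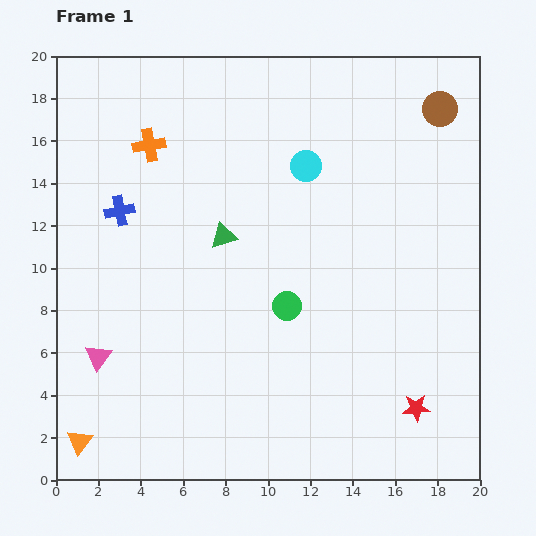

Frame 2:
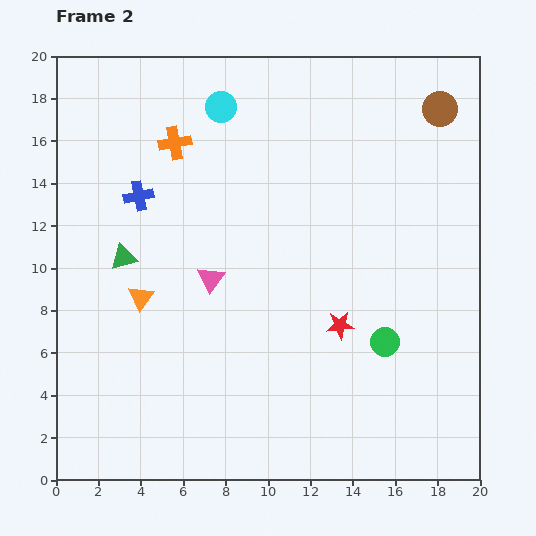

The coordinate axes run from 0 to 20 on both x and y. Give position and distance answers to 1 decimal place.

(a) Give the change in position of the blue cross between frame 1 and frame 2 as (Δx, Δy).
(0.9, 0.7)

The blue cross was at (3.0, 12.7) in frame 1 and (3.9, 13.4) in frame 2.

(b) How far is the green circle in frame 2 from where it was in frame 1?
4.9

The green circle moved from (10.9, 8.2) to (15.5, 6.5), a distance of √(4.6² + 1.7²) ≈ 4.9.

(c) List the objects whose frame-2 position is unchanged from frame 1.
the brown circle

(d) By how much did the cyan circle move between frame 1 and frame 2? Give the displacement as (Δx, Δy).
(-4.0, 2.8)

The cyan circle was at (11.8, 14.8) in frame 1 and (7.8, 17.6) in frame 2.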